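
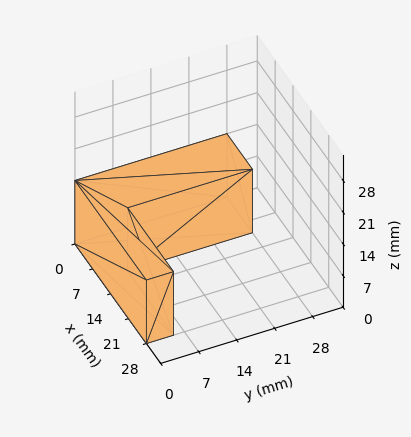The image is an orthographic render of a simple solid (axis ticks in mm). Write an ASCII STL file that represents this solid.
Reading the render: the shape is an L-shaped prism: outer 28 × 28 mm, arm thicknesses ≈ 5 mm (horizontal) and 10 mm (vertical), extruded 14 mm in z (dimensions read to the nearest mm from the axis ticks). For the STL, each face is triangulated and given an outward normal.

solid part
  facet normal 0.0000 0.0000 -1.0000
    outer loop
      vertex 28.000 5.000 0.000
      vertex 28.000 0.000 0.000
      vertex 0.000 0.000 0.000
    endloop
  endfacet
  facet normal 0.0000 0.0000 -1.0000
    outer loop
      vertex 10.000 5.000 0.000
      vertex 28.000 5.000 0.000
      vertex 0.000 0.000 0.000
    endloop
  endfacet
  facet normal 0.0000 0.0000 -1.0000
    outer loop
      vertex 10.000 28.000 0.000
      vertex 10.000 5.000 0.000
      vertex 0.000 0.000 0.000
    endloop
  endfacet
  facet normal 0.0000 0.0000 -1.0000
    outer loop
      vertex 0.000 28.000 0.000
      vertex 10.000 28.000 0.000
      vertex 0.000 0.000 0.000
    endloop
  endfacet
  facet normal 0.0000 0.0000 1.0000
    outer loop
      vertex 0.000 0.000 14.000
      vertex 28.000 0.000 14.000
      vertex 28.000 5.000 14.000
    endloop
  endfacet
  facet normal 0.0000 0.0000 1.0000
    outer loop
      vertex 0.000 0.000 14.000
      vertex 28.000 5.000 14.000
      vertex 10.000 5.000 14.000
    endloop
  endfacet
  facet normal 0.0000 0.0000 1.0000
    outer loop
      vertex 0.000 0.000 14.000
      vertex 10.000 5.000 14.000
      vertex 10.000 28.000 14.000
    endloop
  endfacet
  facet normal 0.0000 0.0000 1.0000
    outer loop
      vertex 0.000 0.000 14.000
      vertex 10.000 28.000 14.000
      vertex 0.000 28.000 14.000
    endloop
  endfacet
  facet normal 0.0000 -1.0000 0.0000
    outer loop
      vertex 0.000 0.000 0.000
      vertex 28.000 0.000 0.000
      vertex 28.000 0.000 14.000
    endloop
  endfacet
  facet normal 0.0000 -1.0000 0.0000
    outer loop
      vertex 0.000 0.000 0.000
      vertex 28.000 0.000 14.000
      vertex 0.000 0.000 14.000
    endloop
  endfacet
  facet normal 1.0000 0.0000 0.0000
    outer loop
      vertex 28.000 0.000 0.000
      vertex 28.000 5.000 0.000
      vertex 28.000 5.000 14.000
    endloop
  endfacet
  facet normal 1.0000 0.0000 0.0000
    outer loop
      vertex 28.000 0.000 0.000
      vertex 28.000 5.000 14.000
      vertex 28.000 0.000 14.000
    endloop
  endfacet
  facet normal 0.0000 1.0000 0.0000
    outer loop
      vertex 28.000 5.000 0.000
      vertex 10.000 5.000 0.000
      vertex 10.000 5.000 14.000
    endloop
  endfacet
  facet normal 0.0000 1.0000 0.0000
    outer loop
      vertex 28.000 5.000 0.000
      vertex 10.000 5.000 14.000
      vertex 28.000 5.000 14.000
    endloop
  endfacet
  facet normal 1.0000 0.0000 0.0000
    outer loop
      vertex 10.000 5.000 0.000
      vertex 10.000 28.000 0.000
      vertex 10.000 28.000 14.000
    endloop
  endfacet
  facet normal 1.0000 0.0000 0.0000
    outer loop
      vertex 10.000 5.000 0.000
      vertex 10.000 28.000 14.000
      vertex 10.000 5.000 14.000
    endloop
  endfacet
  facet normal 0.0000 1.0000 0.0000
    outer loop
      vertex 10.000 28.000 0.000
      vertex 0.000 28.000 0.000
      vertex 0.000 28.000 14.000
    endloop
  endfacet
  facet normal 0.0000 1.0000 0.0000
    outer loop
      vertex 10.000 28.000 0.000
      vertex 0.000 28.000 14.000
      vertex 10.000 28.000 14.000
    endloop
  endfacet
  facet normal -1.0000 0.0000 0.0000
    outer loop
      vertex 0.000 28.000 0.000
      vertex 0.000 0.000 0.000
      vertex 0.000 0.000 14.000
    endloop
  endfacet
  facet normal -1.0000 0.0000 0.0000
    outer loop
      vertex 0.000 28.000 0.000
      vertex 0.000 0.000 14.000
      vertex 0.000 28.000 14.000
    endloop
  endfacet
endsolid part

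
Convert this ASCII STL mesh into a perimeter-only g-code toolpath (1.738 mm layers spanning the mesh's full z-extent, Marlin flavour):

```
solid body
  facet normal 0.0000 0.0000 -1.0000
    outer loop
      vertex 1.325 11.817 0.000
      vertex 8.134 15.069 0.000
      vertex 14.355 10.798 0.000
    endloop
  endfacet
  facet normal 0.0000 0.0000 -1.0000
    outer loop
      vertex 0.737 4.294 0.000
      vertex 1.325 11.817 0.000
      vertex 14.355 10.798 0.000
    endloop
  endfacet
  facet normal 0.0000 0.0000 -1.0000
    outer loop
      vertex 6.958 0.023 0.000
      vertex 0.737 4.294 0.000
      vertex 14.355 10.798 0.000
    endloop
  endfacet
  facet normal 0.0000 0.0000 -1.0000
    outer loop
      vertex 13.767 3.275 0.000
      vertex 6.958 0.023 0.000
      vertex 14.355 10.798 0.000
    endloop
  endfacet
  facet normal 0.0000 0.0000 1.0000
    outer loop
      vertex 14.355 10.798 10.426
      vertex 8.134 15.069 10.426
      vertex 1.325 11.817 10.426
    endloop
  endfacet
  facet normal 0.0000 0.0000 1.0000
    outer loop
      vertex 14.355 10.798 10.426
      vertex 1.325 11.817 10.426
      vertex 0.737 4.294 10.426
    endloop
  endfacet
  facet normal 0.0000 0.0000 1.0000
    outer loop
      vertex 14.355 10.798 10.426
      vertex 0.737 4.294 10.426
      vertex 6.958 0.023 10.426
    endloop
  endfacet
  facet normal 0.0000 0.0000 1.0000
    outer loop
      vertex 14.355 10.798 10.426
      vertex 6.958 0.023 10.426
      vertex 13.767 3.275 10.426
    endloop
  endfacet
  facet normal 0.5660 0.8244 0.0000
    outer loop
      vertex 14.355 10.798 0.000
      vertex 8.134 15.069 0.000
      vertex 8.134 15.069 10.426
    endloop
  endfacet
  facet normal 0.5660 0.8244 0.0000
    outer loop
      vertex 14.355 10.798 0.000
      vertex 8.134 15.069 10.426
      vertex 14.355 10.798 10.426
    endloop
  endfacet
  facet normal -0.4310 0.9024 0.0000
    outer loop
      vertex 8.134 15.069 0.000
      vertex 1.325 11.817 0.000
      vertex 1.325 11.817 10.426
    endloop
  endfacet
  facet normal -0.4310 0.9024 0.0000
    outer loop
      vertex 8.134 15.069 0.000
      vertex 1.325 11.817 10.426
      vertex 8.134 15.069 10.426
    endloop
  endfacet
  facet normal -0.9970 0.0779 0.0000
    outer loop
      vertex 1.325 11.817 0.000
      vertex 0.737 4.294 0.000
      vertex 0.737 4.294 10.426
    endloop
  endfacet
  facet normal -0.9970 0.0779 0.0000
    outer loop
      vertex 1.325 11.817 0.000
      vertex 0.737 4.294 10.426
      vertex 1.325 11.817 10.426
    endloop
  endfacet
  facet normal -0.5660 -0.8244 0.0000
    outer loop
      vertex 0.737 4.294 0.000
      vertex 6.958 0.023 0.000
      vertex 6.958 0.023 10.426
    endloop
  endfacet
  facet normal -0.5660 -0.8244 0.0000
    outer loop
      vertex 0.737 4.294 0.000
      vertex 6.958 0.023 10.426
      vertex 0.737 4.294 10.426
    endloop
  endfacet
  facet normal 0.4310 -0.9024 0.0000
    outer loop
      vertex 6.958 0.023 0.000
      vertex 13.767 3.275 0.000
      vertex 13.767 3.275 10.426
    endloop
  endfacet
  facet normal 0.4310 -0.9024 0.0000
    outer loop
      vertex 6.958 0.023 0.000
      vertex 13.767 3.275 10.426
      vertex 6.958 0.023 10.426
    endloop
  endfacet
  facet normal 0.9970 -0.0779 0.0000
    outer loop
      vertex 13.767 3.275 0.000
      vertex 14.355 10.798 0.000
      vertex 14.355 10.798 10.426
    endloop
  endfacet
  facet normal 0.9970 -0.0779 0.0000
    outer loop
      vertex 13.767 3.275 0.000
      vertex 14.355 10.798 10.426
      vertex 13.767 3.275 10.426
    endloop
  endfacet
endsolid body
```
; perimeter-only toolpath
G21 ; units = mm
G90 ; absolute positioning
G28 ; home
; layer 1
G0 Z1.738
G0 X14.355 Y10.798
G1 X8.134 Y15.069
G1 X1.325 Y11.817
G1 X0.737 Y4.294
G1 X6.958 Y0.023
G1 X13.767 Y3.275
G1 X14.355 Y10.798
; layer 2
G0 Z3.475
G0 X14.355 Y10.798
G1 X8.134 Y15.069
G1 X1.325 Y11.817
G1 X0.737 Y4.294
G1 X6.958 Y0.023
G1 X13.767 Y3.275
G1 X14.355 Y10.798
; layer 3
G0 Z5.213
G0 X14.355 Y10.798
G1 X8.134 Y15.069
G1 X1.325 Y11.817
G1 X0.737 Y4.294
G1 X6.958 Y0.023
G1 X13.767 Y3.275
G1 X14.355 Y10.798
; layer 4
G0 Z6.951
G0 X14.355 Y10.798
G1 X8.134 Y15.069
G1 X1.325 Y11.817
G1 X0.737 Y4.294
G1 X6.958 Y0.023
G1 X13.767 Y3.275
G1 X14.355 Y10.798
; layer 5
G0 Z8.688
G0 X14.355 Y10.798
G1 X8.134 Y15.069
G1 X1.325 Y11.817
G1 X0.737 Y4.294
G1 X6.958 Y0.023
G1 X13.767 Y3.275
G1 X14.355 Y10.798
; layer 6
G0 Z10.426
G0 X14.355 Y10.798
G1 X8.134 Y15.069
G1 X1.325 Y11.817
G1 X0.737 Y4.294
G1 X6.958 Y0.023
G1 X13.767 Y3.275
G1 X14.355 Y10.798
M2 ; end

The solid is a regular 6-sided prism (a cylinder approximated with 6 flat sides), circumscribed radius ≈ 7.55 mm, height ≈ 10.4 mm. Slicing at Δz = 1.738 mm — 6 equal slices spanning the solid's height, so layer i sits at z = i·h/6 — gives 6 non-empty perimeters. Each is a 6-segment closed polygon; G0 lifts to the layer z and rapids to the start vertex, then G1 traces the edges.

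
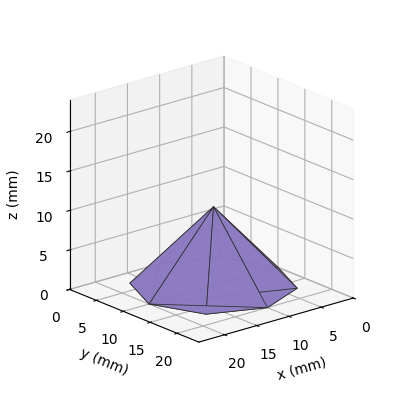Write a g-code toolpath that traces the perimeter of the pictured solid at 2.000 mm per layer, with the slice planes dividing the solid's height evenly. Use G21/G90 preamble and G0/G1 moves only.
Reading the render: the shape is a regular 8-sided pyramid, base circumscribed radius ≈ 10 mm, apex at z ≈ 10 mm (dimensions read to the nearest mm from the axis ticks). For the g-code, the solid's height is divided into equal slices at the stated Δz and each level perimeter traced with G1 moves after a G0 lift.

; perimeter-only toolpath
G21 ; units = mm
G90 ; absolute positioning
G28 ; home
; layer 1
G0 Z2.000
G0 X18.000 Y10.000
G1 X15.657 Y15.657
G1 X10.000 Y18.000
G1 X4.343 Y15.657
G1 X2.000 Y10.000
G1 X4.343 Y4.343
G1 X10.000 Y2.000
G1 X15.657 Y4.343
G1 X18.000 Y10.000
; layer 2
G0 Z4.000
G0 X16.000 Y10.000
G1 X14.243 Y14.243
G1 X10.000 Y16.000
G1 X5.757 Y14.243
G1 X4.000 Y10.000
G1 X5.757 Y5.757
G1 X10.000 Y4.000
G1 X14.243 Y5.757
G1 X16.000 Y10.000
; layer 3
G0 Z6.000
G0 X14.000 Y10.000
G1 X12.828 Y12.828
G1 X10.000 Y14.000
G1 X7.172 Y12.828
G1 X6.000 Y10.000
G1 X7.172 Y7.172
G1 X10.000 Y6.000
G1 X12.828 Y7.172
G1 X14.000 Y10.000
; layer 4
G0 Z8.000
G0 X12.000 Y10.000
G1 X11.414 Y11.414
G1 X10.000 Y12.000
G1 X8.586 Y11.414
G1 X8.000 Y10.000
G1 X8.586 Y8.586
G1 X10.000 Y8.000
G1 X11.414 Y8.586
G1 X12.000 Y10.000
M2 ; end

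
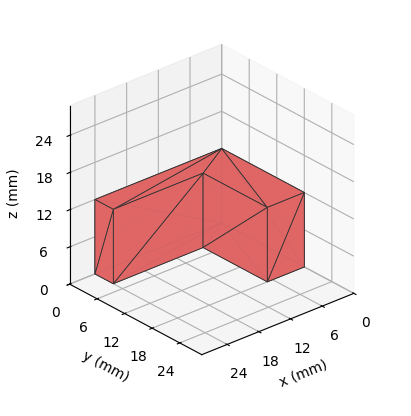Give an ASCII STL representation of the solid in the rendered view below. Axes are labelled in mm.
Reading the render: the shape is an L-shaped prism: outer 24 × 18 mm, arm thicknesses ≈ 4 mm (horizontal) and 7 mm (vertical), extruded 12 mm in z (dimensions read to the nearest mm from the axis ticks). For the STL, each face is triangulated and given an outward normal.

solid part
  facet normal 0.0000 0.0000 -1.0000
    outer loop
      vertex 24.00 4.00 0.00
      vertex 24.00 0.00 0.00
      vertex 0.00 0.00 0.00
    endloop
  endfacet
  facet normal 0.0000 0.0000 -1.0000
    outer loop
      vertex 7.00 4.00 0.00
      vertex 24.00 4.00 0.00
      vertex 0.00 0.00 0.00
    endloop
  endfacet
  facet normal 0.0000 0.0000 -1.0000
    outer loop
      vertex 7.00 18.00 0.00
      vertex 7.00 4.00 0.00
      vertex 0.00 0.00 0.00
    endloop
  endfacet
  facet normal 0.0000 0.0000 -1.0000
    outer loop
      vertex 0.00 18.00 0.00
      vertex 7.00 18.00 0.00
      vertex 0.00 0.00 0.00
    endloop
  endfacet
  facet normal 0.0000 0.0000 1.0000
    outer loop
      vertex 0.00 0.00 12.00
      vertex 24.00 0.00 12.00
      vertex 24.00 4.00 12.00
    endloop
  endfacet
  facet normal 0.0000 0.0000 1.0000
    outer loop
      vertex 0.00 0.00 12.00
      vertex 24.00 4.00 12.00
      vertex 7.00 4.00 12.00
    endloop
  endfacet
  facet normal 0.0000 0.0000 1.0000
    outer loop
      vertex 0.00 0.00 12.00
      vertex 7.00 4.00 12.00
      vertex 7.00 18.00 12.00
    endloop
  endfacet
  facet normal 0.0000 0.0000 1.0000
    outer loop
      vertex 0.00 0.00 12.00
      vertex 7.00 18.00 12.00
      vertex 0.00 18.00 12.00
    endloop
  endfacet
  facet normal 0.0000 -1.0000 0.0000
    outer loop
      vertex 0.00 0.00 0.00
      vertex 24.00 0.00 0.00
      vertex 24.00 0.00 12.00
    endloop
  endfacet
  facet normal 0.0000 -1.0000 0.0000
    outer loop
      vertex 0.00 0.00 0.00
      vertex 24.00 0.00 12.00
      vertex 0.00 0.00 12.00
    endloop
  endfacet
  facet normal 1.0000 0.0000 0.0000
    outer loop
      vertex 24.00 0.00 0.00
      vertex 24.00 4.00 0.00
      vertex 24.00 4.00 12.00
    endloop
  endfacet
  facet normal 1.0000 0.0000 0.0000
    outer loop
      vertex 24.00 0.00 0.00
      vertex 24.00 4.00 12.00
      vertex 24.00 0.00 12.00
    endloop
  endfacet
  facet normal 0.0000 1.0000 0.0000
    outer loop
      vertex 24.00 4.00 0.00
      vertex 7.00 4.00 0.00
      vertex 7.00 4.00 12.00
    endloop
  endfacet
  facet normal 0.0000 1.0000 0.0000
    outer loop
      vertex 24.00 4.00 0.00
      vertex 7.00 4.00 12.00
      vertex 24.00 4.00 12.00
    endloop
  endfacet
  facet normal 1.0000 0.0000 0.0000
    outer loop
      vertex 7.00 4.00 0.00
      vertex 7.00 18.00 0.00
      vertex 7.00 18.00 12.00
    endloop
  endfacet
  facet normal 1.0000 0.0000 0.0000
    outer loop
      vertex 7.00 4.00 0.00
      vertex 7.00 18.00 12.00
      vertex 7.00 4.00 12.00
    endloop
  endfacet
  facet normal 0.0000 1.0000 0.0000
    outer loop
      vertex 7.00 18.00 0.00
      vertex 0.00 18.00 0.00
      vertex 0.00 18.00 12.00
    endloop
  endfacet
  facet normal 0.0000 1.0000 0.0000
    outer loop
      vertex 7.00 18.00 0.00
      vertex 0.00 18.00 12.00
      vertex 7.00 18.00 12.00
    endloop
  endfacet
  facet normal -1.0000 0.0000 0.0000
    outer loop
      vertex 0.00 18.00 0.00
      vertex 0.00 0.00 0.00
      vertex 0.00 0.00 12.00
    endloop
  endfacet
  facet normal -1.0000 0.0000 0.0000
    outer loop
      vertex 0.00 18.00 0.00
      vertex 0.00 0.00 12.00
      vertex 0.00 18.00 12.00
    endloop
  endfacet
endsolid part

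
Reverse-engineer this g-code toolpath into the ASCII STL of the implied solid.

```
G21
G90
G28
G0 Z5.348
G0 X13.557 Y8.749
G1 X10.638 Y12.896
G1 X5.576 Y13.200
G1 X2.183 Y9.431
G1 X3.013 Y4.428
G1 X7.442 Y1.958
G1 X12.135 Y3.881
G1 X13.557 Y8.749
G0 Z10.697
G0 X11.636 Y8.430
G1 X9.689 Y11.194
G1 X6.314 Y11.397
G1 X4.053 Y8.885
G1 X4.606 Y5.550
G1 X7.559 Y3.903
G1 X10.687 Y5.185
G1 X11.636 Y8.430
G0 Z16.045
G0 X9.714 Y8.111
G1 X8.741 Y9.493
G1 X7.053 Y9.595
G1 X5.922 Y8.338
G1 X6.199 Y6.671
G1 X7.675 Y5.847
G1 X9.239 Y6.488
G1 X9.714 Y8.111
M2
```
solid part
  facet normal 0.0000 0.0000 -1.0000
    outer loop
      vertex 4.837 15.002 0.000
      vertex 11.587 14.597 0.000
      vertex 15.479 9.068 0.000
    endloop
  endfacet
  facet normal 0.0000 0.0000 -1.0000
    outer loop
      vertex 0.313 9.978 0.000
      vertex 4.837 15.002 0.000
      vertex 15.479 9.068 0.000
    endloop
  endfacet
  facet normal 0.0000 0.0000 -1.0000
    outer loop
      vertex 1.420 3.307 0.000
      vertex 0.313 9.978 0.000
      vertex 15.479 9.068 0.000
    endloop
  endfacet
  facet normal 0.0000 0.0000 -1.0000
    outer loop
      vertex 7.326 0.014 0.000
      vertex 1.420 3.307 0.000
      vertex 15.479 9.068 0.000
    endloop
  endfacet
  facet normal 0.0000 0.0000 -1.0000
    outer loop
      vertex 13.582 2.578 0.000
      vertex 7.326 0.014 0.000
      vertex 15.479 9.068 0.000
    endloop
  endfacet
  facet normal 0.7770 0.5469 0.3118
    outer loop
      vertex 15.479 9.068 0.000
      vertex 11.587 14.597 0.000
      vertex 7.792 7.792 21.393
    endloop
  endfacet
  facet normal 0.0569 0.9484 0.3118
    outer loop
      vertex 11.587 14.597 0.000
      vertex 4.837 15.002 0.000
      vertex 7.792 7.792 21.393
    endloop
  endfacet
  facet normal -0.7061 0.6358 0.3118
    outer loop
      vertex 4.837 15.002 0.000
      vertex 0.313 9.978 0.000
      vertex 7.792 7.792 21.393
    endloop
  endfacet
  facet normal -0.9373 -0.1555 0.3118
    outer loop
      vertex 0.313 9.978 0.000
      vertex 1.420 3.307 0.000
      vertex 7.792 7.792 21.393
    endloop
  endfacet
  facet normal -0.4627 -0.8299 0.3118
    outer loop
      vertex 1.420 3.307 0.000
      vertex 7.326 0.014 0.000
      vertex 7.792 7.792 21.393
    endloop
  endfacet
  facet normal 0.3603 -0.8792 0.3118
    outer loop
      vertex 7.326 0.014 0.000
      vertex 13.582 2.578 0.000
      vertex 7.792 7.792 21.393
    endloop
  endfacet
  facet normal 0.9120 -0.2666 0.3118
    outer loop
      vertex 13.582 2.578 0.000
      vertex 15.479 9.068 0.000
      vertex 7.792 7.792 21.393
    endloop
  endfacet
endsolid part

The G0 Z moves step by Δz≈5.348 mm. The G1 loops shrink linearly with z, so the solid tapers from its base footprint up to z≈21.4. Closing with a flat bottom cap and the tapered top and triangulating gives 12 facets — a regular 7-sided pyramid, base circumscribed radius ≈ 7.79 mm, apex at z ≈ 21.4 mm.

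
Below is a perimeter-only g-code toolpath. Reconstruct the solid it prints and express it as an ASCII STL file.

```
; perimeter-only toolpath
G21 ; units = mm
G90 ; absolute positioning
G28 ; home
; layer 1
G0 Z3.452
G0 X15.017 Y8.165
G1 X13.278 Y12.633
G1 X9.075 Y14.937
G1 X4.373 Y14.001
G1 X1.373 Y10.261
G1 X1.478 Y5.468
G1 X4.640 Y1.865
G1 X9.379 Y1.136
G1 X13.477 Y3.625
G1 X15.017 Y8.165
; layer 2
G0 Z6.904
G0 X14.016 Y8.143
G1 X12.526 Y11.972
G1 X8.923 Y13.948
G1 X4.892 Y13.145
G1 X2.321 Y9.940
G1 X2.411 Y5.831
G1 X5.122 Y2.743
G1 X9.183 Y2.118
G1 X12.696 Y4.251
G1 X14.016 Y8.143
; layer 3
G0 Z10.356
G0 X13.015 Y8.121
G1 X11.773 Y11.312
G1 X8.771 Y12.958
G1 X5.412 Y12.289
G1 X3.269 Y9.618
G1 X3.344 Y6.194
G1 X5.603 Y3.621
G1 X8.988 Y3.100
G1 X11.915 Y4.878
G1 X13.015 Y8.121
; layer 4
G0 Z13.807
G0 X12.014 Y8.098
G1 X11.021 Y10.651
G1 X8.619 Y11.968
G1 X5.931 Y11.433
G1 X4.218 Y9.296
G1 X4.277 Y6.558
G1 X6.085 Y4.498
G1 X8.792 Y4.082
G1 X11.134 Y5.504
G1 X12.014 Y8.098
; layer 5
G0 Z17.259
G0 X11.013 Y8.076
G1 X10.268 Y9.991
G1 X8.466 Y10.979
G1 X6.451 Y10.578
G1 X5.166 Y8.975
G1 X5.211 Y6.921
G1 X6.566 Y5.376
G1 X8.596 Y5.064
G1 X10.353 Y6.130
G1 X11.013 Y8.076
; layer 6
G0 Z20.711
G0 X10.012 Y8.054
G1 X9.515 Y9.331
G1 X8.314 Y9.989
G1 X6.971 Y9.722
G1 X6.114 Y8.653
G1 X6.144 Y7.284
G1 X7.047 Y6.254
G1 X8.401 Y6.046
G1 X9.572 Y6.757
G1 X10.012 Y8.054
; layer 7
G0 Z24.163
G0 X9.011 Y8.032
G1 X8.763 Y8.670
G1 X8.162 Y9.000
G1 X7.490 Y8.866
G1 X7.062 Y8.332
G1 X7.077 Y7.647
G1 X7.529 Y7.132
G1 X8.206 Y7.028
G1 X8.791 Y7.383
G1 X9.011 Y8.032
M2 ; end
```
solid part
  facet normal 0.0000 0.0000 -1.0000
    outer loop
      vertex 9.227 15.927 0.000
      vertex 14.031 13.293 0.000
      vertex 16.018 8.187 0.000
    endloop
  endfacet
  facet normal 0.0000 0.0000 -1.0000
    outer loop
      vertex 3.853 14.857 0.000
      vertex 9.227 15.927 0.000
      vertex 16.018 8.187 0.000
    endloop
  endfacet
  facet normal 0.0000 0.0000 -1.0000
    outer loop
      vertex 0.425 10.583 0.000
      vertex 3.853 14.857 0.000
      vertex 16.018 8.187 0.000
    endloop
  endfacet
  facet normal 0.0000 0.0000 -1.0000
    outer loop
      vertex 0.545 5.105 0.000
      vertex 0.425 10.583 0.000
      vertex 16.018 8.187 0.000
    endloop
  endfacet
  facet normal 0.0000 0.0000 -1.0000
    outer loop
      vertex 4.159 0.987 0.000
      vertex 0.545 5.105 0.000
      vertex 16.018 8.187 0.000
    endloop
  endfacet
  facet normal 0.0000 0.0000 -1.0000
    outer loop
      vertex 9.574 0.154 0.000
      vertex 4.159 0.987 0.000
      vertex 16.018 8.187 0.000
    endloop
  endfacet
  facet normal 0.0000 0.0000 -1.0000
    outer loop
      vertex 14.258 2.998 0.000
      vertex 9.574 0.154 0.000
      vertex 16.018 8.187 0.000
    endloop
  endfacet
  facet normal 0.8991 0.3499 0.2630
    outer loop
      vertex 16.018 8.187 0.000
      vertex 14.031 13.293 0.000
      vertex 8.010 8.010 27.615
    endloop
  endfacet
  facet normal 0.4638 0.8460 0.2630
    outer loop
      vertex 14.031 13.293 0.000
      vertex 9.227 15.927 0.000
      vertex 8.010 8.010 27.615
    endloop
  endfacet
  facet normal -0.1884 0.9462 0.2630
    outer loop
      vertex 9.227 15.927 0.000
      vertex 3.853 14.857 0.000
      vertex 8.010 8.010 27.615
    endloop
  endfacet
  facet normal -0.7526 0.6037 0.2630
    outer loop
      vertex 3.853 14.857 0.000
      vertex 0.425 10.583 0.000
      vertex 8.010 8.010 27.615
    endloop
  endfacet
  facet normal -0.9646 -0.0211 0.2630
    outer loop
      vertex 0.425 10.583 0.000
      vertex 0.545 5.105 0.000
      vertex 8.010 8.010 27.615
    endloop
  endfacet
  facet normal -0.7251 -0.6364 0.2630
    outer loop
      vertex 0.545 5.105 0.000
      vertex 4.159 0.987 0.000
      vertex 8.010 8.010 27.615
    endloop
  endfacet
  facet normal -0.1467 -0.9536 0.2630
    outer loop
      vertex 4.159 0.987 0.000
      vertex 9.574 0.154 0.000
      vertex 8.010 8.010 27.615
    endloop
  endfacet
  facet normal 0.5007 -0.8247 0.2630
    outer loop
      vertex 9.574 0.154 0.000
      vertex 14.258 2.998 0.000
      vertex 8.010 8.010 27.615
    endloop
  endfacet
  facet normal 0.9137 -0.3099 0.2630
    outer loop
      vertex 14.258 2.998 0.000
      vertex 16.018 8.187 0.000
      vertex 8.010 8.010 27.615
    endloop
  endfacet
endsolid part

The G0 Z moves step by Δz≈3.452 mm. The G1 loops shrink linearly with z, so the solid tapers from its base footprint up to z≈27.6. Closing with a flat bottom cap and the tapered top and triangulating gives 16 facets — a regular 9-sided pyramid, base circumscribed radius ≈ 8.01 mm, apex at z ≈ 27.6 mm.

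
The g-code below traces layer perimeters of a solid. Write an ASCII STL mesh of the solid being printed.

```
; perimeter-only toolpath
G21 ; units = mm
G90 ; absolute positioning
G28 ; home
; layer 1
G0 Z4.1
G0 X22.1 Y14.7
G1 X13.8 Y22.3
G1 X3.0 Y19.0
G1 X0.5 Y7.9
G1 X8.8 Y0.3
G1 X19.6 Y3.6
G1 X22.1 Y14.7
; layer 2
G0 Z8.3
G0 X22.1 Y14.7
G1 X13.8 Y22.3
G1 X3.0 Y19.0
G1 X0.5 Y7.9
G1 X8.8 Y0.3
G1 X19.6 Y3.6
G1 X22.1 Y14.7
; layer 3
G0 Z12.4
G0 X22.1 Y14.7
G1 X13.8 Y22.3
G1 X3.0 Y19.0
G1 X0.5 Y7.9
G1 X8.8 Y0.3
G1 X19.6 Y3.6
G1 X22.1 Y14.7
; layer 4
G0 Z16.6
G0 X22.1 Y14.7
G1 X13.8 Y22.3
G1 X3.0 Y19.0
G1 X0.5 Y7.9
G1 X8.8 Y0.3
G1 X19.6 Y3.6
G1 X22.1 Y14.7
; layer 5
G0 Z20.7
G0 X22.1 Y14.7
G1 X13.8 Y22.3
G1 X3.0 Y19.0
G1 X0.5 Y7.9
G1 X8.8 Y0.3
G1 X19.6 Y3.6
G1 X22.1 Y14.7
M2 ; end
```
solid part
  facet normal 0.0000 0.0000 -1.0000
    outer loop
      vertex 3.0 19.0 0.0
      vertex 13.8 22.3 0.0
      vertex 22.1 14.7 0.0
    endloop
  endfacet
  facet normal 0.0000 0.0000 -1.0000
    outer loop
      vertex 0.5 7.9 0.0
      vertex 3.0 19.0 0.0
      vertex 22.1 14.7 0.0
    endloop
  endfacet
  facet normal 0.0000 0.0000 -1.0000
    outer loop
      vertex 8.8 0.3 0.0
      vertex 0.5 7.9 0.0
      vertex 22.1 14.7 0.0
    endloop
  endfacet
  facet normal 0.0000 0.0000 -1.0000
    outer loop
      vertex 19.6 3.6 0.0
      vertex 8.8 0.3 0.0
      vertex 22.1 14.7 0.0
    endloop
  endfacet
  facet normal 0.0000 0.0000 1.0000
    outer loop
      vertex 22.1 14.7 20.7
      vertex 13.8 22.3 20.7
      vertex 3.0 19.0 20.7
    endloop
  endfacet
  facet normal 0.0000 0.0000 1.0000
    outer loop
      vertex 22.1 14.7 20.7
      vertex 3.0 19.0 20.7
      vertex 0.5 7.9 20.7
    endloop
  endfacet
  facet normal 0.0000 0.0000 1.0000
    outer loop
      vertex 22.1 14.7 20.7
      vertex 0.5 7.9 20.7
      vertex 8.8 0.3 20.7
    endloop
  endfacet
  facet normal 0.0000 0.0000 1.0000
    outer loop
      vertex 22.1 14.7 20.7
      vertex 8.8 0.3 20.7
      vertex 19.6 3.6 20.7
    endloop
  endfacet
  facet normal 0.6753 0.7375 0.0000
    outer loop
      vertex 22.1 14.7 0.0
      vertex 13.8 22.3 0.0
      vertex 13.8 22.3 20.7
    endloop
  endfacet
  facet normal 0.6753 0.7375 0.0000
    outer loop
      vertex 22.1 14.7 0.0
      vertex 13.8 22.3 20.7
      vertex 22.1 14.7 20.7
    endloop
  endfacet
  facet normal -0.2922 0.9564 0.0000
    outer loop
      vertex 13.8 22.3 0.0
      vertex 3.0 19.0 0.0
      vertex 3.0 19.0 20.7
    endloop
  endfacet
  facet normal -0.2922 0.9564 0.0000
    outer loop
      vertex 13.8 22.3 0.0
      vertex 3.0 19.0 20.7
      vertex 13.8 22.3 20.7
    endloop
  endfacet
  facet normal -0.9756 0.2197 0.0000
    outer loop
      vertex 3.0 19.0 0.0
      vertex 0.5 7.9 0.0
      vertex 0.5 7.9 20.7
    endloop
  endfacet
  facet normal -0.9756 0.2197 0.0000
    outer loop
      vertex 3.0 19.0 0.0
      vertex 0.5 7.9 20.7
      vertex 3.0 19.0 20.7
    endloop
  endfacet
  facet normal -0.6753 -0.7375 0.0000
    outer loop
      vertex 0.5 7.9 0.0
      vertex 8.8 0.3 0.0
      vertex 8.8 0.3 20.7
    endloop
  endfacet
  facet normal -0.6753 -0.7375 0.0000
    outer loop
      vertex 0.5 7.9 0.0
      vertex 8.8 0.3 20.7
      vertex 0.5 7.9 20.7
    endloop
  endfacet
  facet normal 0.2922 -0.9564 0.0000
    outer loop
      vertex 8.8 0.3 0.0
      vertex 19.6 3.6 0.0
      vertex 19.6 3.6 20.7
    endloop
  endfacet
  facet normal 0.2922 -0.9564 0.0000
    outer loop
      vertex 8.8 0.3 0.0
      vertex 19.6 3.6 20.7
      vertex 8.8 0.3 20.7
    endloop
  endfacet
  facet normal 0.9756 -0.2197 0.0000
    outer loop
      vertex 19.6 3.6 0.0
      vertex 22.1 14.7 0.0
      vertex 22.1 14.7 20.7
    endloop
  endfacet
  facet normal 0.9756 -0.2197 0.0000
    outer loop
      vertex 19.6 3.6 0.0
      vertex 22.1 14.7 20.7
      vertex 19.6 3.6 20.7
    endloop
  endfacet
endsolid part

The G0 Z moves step by Δz≈4.1 mm. Every layer's G1 loop is the same polygon, so the solid is a straight extrusion of it from z=0 to z≈20.7. Closing with flat bottom and top caps and triangulating gives 20 facets — a regular 6-sided prism (a cylinder approximated with 6 flat sides), circumscribed radius ≈ 11.3 mm, height ≈ 20.7 mm.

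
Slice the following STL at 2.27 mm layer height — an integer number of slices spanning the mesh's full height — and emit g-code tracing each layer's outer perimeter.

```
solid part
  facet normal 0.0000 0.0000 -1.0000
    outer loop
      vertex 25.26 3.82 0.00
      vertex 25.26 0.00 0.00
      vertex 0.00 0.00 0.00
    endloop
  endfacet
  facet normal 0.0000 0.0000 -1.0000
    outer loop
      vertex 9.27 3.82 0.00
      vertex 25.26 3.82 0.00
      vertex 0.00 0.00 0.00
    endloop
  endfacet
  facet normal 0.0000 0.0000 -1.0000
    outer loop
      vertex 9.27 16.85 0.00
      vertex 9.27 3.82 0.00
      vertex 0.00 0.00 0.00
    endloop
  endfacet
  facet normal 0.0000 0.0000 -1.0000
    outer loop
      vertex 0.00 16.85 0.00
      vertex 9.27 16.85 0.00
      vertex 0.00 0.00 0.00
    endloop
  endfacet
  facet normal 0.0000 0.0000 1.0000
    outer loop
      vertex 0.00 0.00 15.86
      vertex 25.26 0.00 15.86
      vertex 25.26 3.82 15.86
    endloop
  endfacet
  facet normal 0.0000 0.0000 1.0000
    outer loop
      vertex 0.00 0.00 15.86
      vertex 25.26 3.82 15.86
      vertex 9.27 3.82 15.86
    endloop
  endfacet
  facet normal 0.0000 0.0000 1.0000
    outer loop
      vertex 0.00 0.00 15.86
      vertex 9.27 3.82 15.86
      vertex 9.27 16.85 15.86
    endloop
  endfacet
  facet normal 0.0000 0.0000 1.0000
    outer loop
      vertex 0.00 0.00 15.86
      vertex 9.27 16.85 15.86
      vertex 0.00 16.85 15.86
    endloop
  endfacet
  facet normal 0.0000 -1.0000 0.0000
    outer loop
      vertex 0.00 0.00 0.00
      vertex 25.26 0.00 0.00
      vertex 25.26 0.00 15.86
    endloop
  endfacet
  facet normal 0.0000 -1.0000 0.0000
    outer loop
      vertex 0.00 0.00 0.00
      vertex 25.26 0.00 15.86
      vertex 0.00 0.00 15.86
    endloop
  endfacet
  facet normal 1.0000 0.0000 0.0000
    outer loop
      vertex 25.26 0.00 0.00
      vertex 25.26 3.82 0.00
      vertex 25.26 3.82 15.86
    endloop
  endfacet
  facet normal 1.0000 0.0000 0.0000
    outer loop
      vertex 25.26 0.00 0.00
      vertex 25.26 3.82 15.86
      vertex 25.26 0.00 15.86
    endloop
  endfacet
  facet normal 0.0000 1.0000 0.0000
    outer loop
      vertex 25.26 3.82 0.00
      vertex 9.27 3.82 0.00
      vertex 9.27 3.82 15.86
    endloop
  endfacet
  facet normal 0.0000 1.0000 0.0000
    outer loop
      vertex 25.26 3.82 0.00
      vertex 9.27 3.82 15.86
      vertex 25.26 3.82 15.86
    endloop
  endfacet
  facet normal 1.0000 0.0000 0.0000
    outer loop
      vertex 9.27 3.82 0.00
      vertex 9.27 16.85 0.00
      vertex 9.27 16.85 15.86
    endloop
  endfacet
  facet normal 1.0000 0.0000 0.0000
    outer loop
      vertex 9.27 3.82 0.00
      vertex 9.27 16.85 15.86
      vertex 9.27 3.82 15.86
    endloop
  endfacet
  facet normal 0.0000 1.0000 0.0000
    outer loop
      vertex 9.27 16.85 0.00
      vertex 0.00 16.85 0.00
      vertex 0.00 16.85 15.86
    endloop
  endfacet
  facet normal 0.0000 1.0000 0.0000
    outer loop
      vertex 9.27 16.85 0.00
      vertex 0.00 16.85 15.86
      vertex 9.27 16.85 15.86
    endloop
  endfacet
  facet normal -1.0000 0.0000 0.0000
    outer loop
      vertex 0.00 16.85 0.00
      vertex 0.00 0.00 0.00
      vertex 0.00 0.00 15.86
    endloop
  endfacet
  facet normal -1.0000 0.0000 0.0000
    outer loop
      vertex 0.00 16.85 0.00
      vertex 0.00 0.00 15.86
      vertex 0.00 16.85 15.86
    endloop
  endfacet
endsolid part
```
; perimeter-only toolpath
G21 ; units = mm
G90 ; absolute positioning
G28 ; home
; layer 1
G0 Z2.27
G0 X0.00 Y0.00
G1 X25.26 Y0.00
G1 X25.26 Y3.82
G1 X9.27 Y3.82
G1 X9.27 Y16.85
G1 X0.00 Y16.85
G1 X0.00 Y0.00
; layer 2
G0 Z4.53
G0 X0.00 Y0.00
G1 X25.26 Y0.00
G1 X25.26 Y3.82
G1 X9.27 Y3.82
G1 X9.27 Y16.85
G1 X0.00 Y16.85
G1 X0.00 Y0.00
; layer 3
G0 Z6.80
G0 X0.00 Y0.00
G1 X25.26 Y0.00
G1 X25.26 Y3.82
G1 X9.27 Y3.82
G1 X9.27 Y16.85
G1 X0.00 Y16.85
G1 X0.00 Y0.00
; layer 4
G0 Z9.06
G0 X0.00 Y0.00
G1 X25.26 Y0.00
G1 X25.26 Y3.82
G1 X9.27 Y3.82
G1 X9.27 Y16.85
G1 X0.00 Y16.85
G1 X0.00 Y0.00
; layer 5
G0 Z11.33
G0 X0.00 Y0.00
G1 X25.26 Y0.00
G1 X25.26 Y3.82
G1 X9.27 Y3.82
G1 X9.27 Y16.85
G1 X0.00 Y16.85
G1 X0.00 Y0.00
; layer 6
G0 Z13.59
G0 X0.00 Y0.00
G1 X25.26 Y0.00
G1 X25.26 Y3.82
G1 X9.27 Y3.82
G1 X9.27 Y16.85
G1 X0.00 Y16.85
G1 X0.00 Y0.00
; layer 7
G0 Z15.86
G0 X0.00 Y0.00
G1 X25.26 Y0.00
G1 X25.26 Y3.82
G1 X9.27 Y3.82
G1 X9.27 Y16.85
G1 X0.00 Y16.85
G1 X0.00 Y0.00
M2 ; end

The solid is an L-shaped prism: outer 25.3 × 16.9 mm, arm thicknesses ≈ 3.82 mm (horizontal) and 9.27 mm (vertical), extruded 15.9 mm in z. Slicing at Δz = 2.27 mm — 7 equal slices spanning the solid's height, so layer i sits at z = i·h/7 — gives 7 non-empty perimeters. Each is a 6-segment closed polygon; G0 lifts to the layer z and rapids to the start vertex, then G1 traces the edges.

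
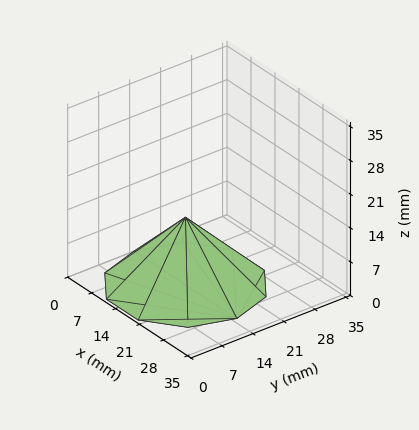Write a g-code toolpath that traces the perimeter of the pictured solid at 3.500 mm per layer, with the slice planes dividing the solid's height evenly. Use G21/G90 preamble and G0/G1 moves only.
Reading the render: the shape is a regular 10-sided pyramid, base circumscribed radius ≈ 15 mm, apex at z ≈ 14 mm (dimensions read to the nearest mm from the axis ticks). For the g-code, the solid's height is divided into equal slices at the stated Δz and each level perimeter traced with G1 moves after a G0 lift.

; perimeter-only toolpath
G21 ; units = mm
G90 ; absolute positioning
G28 ; home
; layer 1
G0 Z3.500
G0 X26.250 Y15.000
G1 X24.101 Y21.613
G1 X18.476 Y25.700
G1 X11.524 Y25.700
G1 X5.899 Y21.613
G1 X3.750 Y15.000
G1 X5.899 Y8.387
G1 X11.524 Y4.300
G1 X18.476 Y4.300
G1 X24.101 Y8.387
G1 X26.250 Y15.000
; layer 2
G0 Z7.000
G0 X22.500 Y15.000
G1 X21.068 Y19.409
G1 X17.318 Y22.133
G1 X12.683 Y22.133
G1 X8.933 Y19.409
G1 X7.500 Y15.000
G1 X8.933 Y10.591
G1 X12.683 Y7.867
G1 X17.318 Y7.867
G1 X21.068 Y10.591
G1 X22.500 Y15.000
; layer 3
G0 Z10.500
G0 X18.750 Y15.000
G1 X18.034 Y17.204
G1 X16.159 Y18.566
G1 X13.841 Y18.566
G1 X11.966 Y17.204
G1 X11.250 Y15.000
G1 X11.966 Y12.796
G1 X13.841 Y11.434
G1 X16.159 Y11.434
G1 X18.034 Y12.796
G1 X18.750 Y15.000
M2 ; end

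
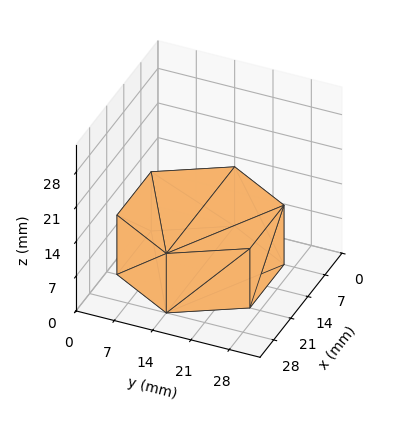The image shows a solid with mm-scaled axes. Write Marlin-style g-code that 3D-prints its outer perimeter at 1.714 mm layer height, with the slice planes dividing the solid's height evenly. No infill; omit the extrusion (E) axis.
Reading the render: the shape is a regular 6-sided prism (a cylinder approximated with 6 flat sides), circumscribed radius ≈ 14 mm, height ≈ 12 mm (dimensions read to the nearest mm from the axis ticks). For the g-code, the solid's height is divided into equal slices at the stated Δz and each level perimeter traced with G1 moves after a G0 lift.

; perimeter-only toolpath
G21 ; units = mm
G90 ; absolute positioning
G28 ; home
; layer 1
G0 Z1.714
G0 X28.000 Y14.000
G1 X21.000 Y26.124
G1 X7.000 Y26.124
G1 X0.000 Y14.000
G1 X7.000 Y1.876
G1 X21.000 Y1.876
G1 X28.000 Y14.000
; layer 2
G0 Z3.429
G0 X28.000 Y14.000
G1 X21.000 Y26.124
G1 X7.000 Y26.124
G1 X0.000 Y14.000
G1 X7.000 Y1.876
G1 X21.000 Y1.876
G1 X28.000 Y14.000
; layer 3
G0 Z5.143
G0 X28.000 Y14.000
G1 X21.000 Y26.124
G1 X7.000 Y26.124
G1 X0.000 Y14.000
G1 X7.000 Y1.876
G1 X21.000 Y1.876
G1 X28.000 Y14.000
; layer 4
G0 Z6.857
G0 X28.000 Y14.000
G1 X21.000 Y26.124
G1 X7.000 Y26.124
G1 X0.000 Y14.000
G1 X7.000 Y1.876
G1 X21.000 Y1.876
G1 X28.000 Y14.000
; layer 5
G0 Z8.571
G0 X28.000 Y14.000
G1 X21.000 Y26.124
G1 X7.000 Y26.124
G1 X0.000 Y14.000
G1 X7.000 Y1.876
G1 X21.000 Y1.876
G1 X28.000 Y14.000
; layer 6
G0 Z10.286
G0 X28.000 Y14.000
G1 X21.000 Y26.124
G1 X7.000 Y26.124
G1 X0.000 Y14.000
G1 X7.000 Y1.876
G1 X21.000 Y1.876
G1 X28.000 Y14.000
; layer 7
G0 Z12.000
G0 X28.000 Y14.000
G1 X21.000 Y26.124
G1 X7.000 Y26.124
G1 X0.000 Y14.000
G1 X7.000 Y1.876
G1 X21.000 Y1.876
G1 X28.000 Y14.000
M2 ; end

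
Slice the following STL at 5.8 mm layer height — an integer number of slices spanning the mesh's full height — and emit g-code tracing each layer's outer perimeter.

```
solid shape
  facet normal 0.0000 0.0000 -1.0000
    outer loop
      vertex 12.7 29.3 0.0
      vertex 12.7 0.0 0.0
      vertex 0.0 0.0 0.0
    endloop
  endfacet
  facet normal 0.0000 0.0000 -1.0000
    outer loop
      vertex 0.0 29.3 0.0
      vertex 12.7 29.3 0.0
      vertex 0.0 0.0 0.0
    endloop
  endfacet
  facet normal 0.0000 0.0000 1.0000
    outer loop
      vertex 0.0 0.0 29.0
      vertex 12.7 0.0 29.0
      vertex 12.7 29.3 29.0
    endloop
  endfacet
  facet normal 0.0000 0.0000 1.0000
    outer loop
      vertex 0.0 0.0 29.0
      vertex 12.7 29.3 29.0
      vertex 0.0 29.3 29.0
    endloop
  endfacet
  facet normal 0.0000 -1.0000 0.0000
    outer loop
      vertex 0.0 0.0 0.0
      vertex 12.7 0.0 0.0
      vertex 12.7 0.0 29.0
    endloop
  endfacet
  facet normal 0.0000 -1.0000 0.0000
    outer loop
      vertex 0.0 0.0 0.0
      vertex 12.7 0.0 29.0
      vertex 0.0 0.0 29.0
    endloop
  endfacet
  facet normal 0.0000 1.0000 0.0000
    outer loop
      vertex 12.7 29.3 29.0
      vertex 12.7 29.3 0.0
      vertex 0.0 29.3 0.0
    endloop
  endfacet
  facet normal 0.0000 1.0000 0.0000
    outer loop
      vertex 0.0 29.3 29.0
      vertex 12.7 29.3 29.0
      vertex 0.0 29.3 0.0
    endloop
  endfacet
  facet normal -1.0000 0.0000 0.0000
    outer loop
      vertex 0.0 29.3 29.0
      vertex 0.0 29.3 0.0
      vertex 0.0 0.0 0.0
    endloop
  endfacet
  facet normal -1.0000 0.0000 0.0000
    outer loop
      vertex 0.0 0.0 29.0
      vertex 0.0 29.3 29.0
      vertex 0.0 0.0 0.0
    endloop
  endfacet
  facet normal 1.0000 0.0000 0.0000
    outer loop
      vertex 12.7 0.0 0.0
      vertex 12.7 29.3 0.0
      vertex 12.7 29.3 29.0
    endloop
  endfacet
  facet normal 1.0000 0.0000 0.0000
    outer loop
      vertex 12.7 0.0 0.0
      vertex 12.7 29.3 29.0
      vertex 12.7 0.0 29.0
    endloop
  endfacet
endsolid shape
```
; perimeter-only toolpath
G21 ; units = mm
G90 ; absolute positioning
G28 ; home
; layer 1
G0 Z5.8
G0 X0.0 Y0.0
G1 X12.7 Y0.0
G1 X12.7 Y29.3
G1 X0.0 Y29.3
G1 X0.0 Y0.0
; layer 2
G0 Z11.6
G0 X0.0 Y0.0
G1 X12.7 Y0.0
G1 X12.7 Y29.3
G1 X0.0 Y29.3
G1 X0.0 Y0.0
; layer 3
G0 Z17.4
G0 X0.0 Y0.0
G1 X12.7 Y0.0
G1 X12.7 Y29.3
G1 X0.0 Y29.3
G1 X0.0 Y0.0
; layer 4
G0 Z23.2
G0 X0.0 Y0.0
G1 X12.7 Y0.0
G1 X12.7 Y29.3
G1 X0.0 Y29.3
G1 X0.0 Y0.0
; layer 5
G0 Z29.0
G0 X0.0 Y0.0
G1 X12.7 Y0.0
G1 X12.7 Y29.3
G1 X0.0 Y29.3
G1 X0.0 Y0.0
M2 ; end

The solid is a rectangular box, roughly 12.7 × 29.3 mm footprint and 29 mm tall. Slicing at Δz = 5.8 mm — 5 equal slices spanning the solid's height, so layer i sits at z = i·h/5 — gives 5 non-empty perimeters. Each is a 4-segment closed polygon; G0 lifts to the layer z and rapids to the start vertex, then G1 traces the edges.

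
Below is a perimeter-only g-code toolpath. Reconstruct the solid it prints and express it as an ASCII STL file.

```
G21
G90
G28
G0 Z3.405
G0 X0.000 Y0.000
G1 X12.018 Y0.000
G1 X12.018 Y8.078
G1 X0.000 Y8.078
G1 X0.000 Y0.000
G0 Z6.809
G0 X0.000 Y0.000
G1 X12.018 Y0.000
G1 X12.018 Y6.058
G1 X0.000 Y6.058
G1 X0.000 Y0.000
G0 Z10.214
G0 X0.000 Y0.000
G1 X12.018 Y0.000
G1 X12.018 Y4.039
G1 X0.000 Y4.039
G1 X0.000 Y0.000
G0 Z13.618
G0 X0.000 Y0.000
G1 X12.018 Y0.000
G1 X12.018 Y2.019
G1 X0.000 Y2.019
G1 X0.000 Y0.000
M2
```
solid part
  facet normal 0.0000 0.0000 -1.0000
    outer loop
      vertex 12.018 10.097 0.000
      vertex 12.018 0.000 0.000
      vertex 0.000 0.000 0.000
    endloop
  endfacet
  facet normal 0.0000 0.0000 -1.0000
    outer loop
      vertex 0.000 10.097 0.000
      vertex 12.018 10.097 0.000
      vertex 0.000 0.000 0.000
    endloop
  endfacet
  facet normal 0.0000 -1.0000 0.0000
    outer loop
      vertex 0.000 0.000 0.000
      vertex 12.018 0.000 0.000
      vertex 12.018 0.000 17.023
    endloop
  endfacet
  facet normal 0.0000 -1.0000 0.0000
    outer loop
      vertex 0.000 0.000 0.000
      vertex 12.018 0.000 17.023
      vertex 0.000 0.000 17.023
    endloop
  endfacet
  facet normal 0.0000 0.8601 0.5101
    outer loop
      vertex 0.000 0.000 17.023
      vertex 12.018 0.000 17.023
      vertex 12.018 10.097 0.000
    endloop
  endfacet
  facet normal 0.0000 0.8601 0.5101
    outer loop
      vertex 0.000 0.000 17.023
      vertex 12.018 10.097 0.000
      vertex 0.000 10.097 0.000
    endloop
  endfacet
  facet normal -1.0000 0.0000 0.0000
    outer loop
      vertex 0.000 0.000 17.023
      vertex 0.000 10.097 0.000
      vertex 0.000 0.000 0.000
    endloop
  endfacet
  facet normal 1.0000 0.0000 0.0000
    outer loop
      vertex 12.018 0.000 0.000
      vertex 12.018 10.097 0.000
      vertex 12.018 0.000 17.023
    endloop
  endfacet
endsolid part

The G0 Z moves step by Δz≈3.405 mm. The G1 loops shrink linearly with z, so the solid tapers from its base footprint up to z≈17. Closing with a flat bottom cap and the tapered top and triangulating gives 8 facets — a wedge (ramp): 12 × 10.1 mm base, rising to 17 mm along the y=0 edge and sloping linearly to z=0 at y=10.1.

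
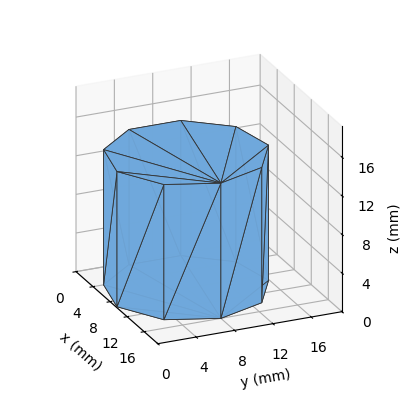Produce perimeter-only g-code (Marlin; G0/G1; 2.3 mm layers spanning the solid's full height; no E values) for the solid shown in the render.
Reading the render: the shape is a regular 9-sided prism (a cylinder approximated with 9 flat sides), circumscribed radius ≈ 8 mm, height ≈ 14 mm (dimensions read to the nearest mm from the axis ticks). For the g-code, the solid's height is divided into equal slices at the stated Δz and each level perimeter traced with G1 moves after a G0 lift.

; perimeter-only toolpath
G21 ; units = mm
G90 ; absolute positioning
G28 ; home
; layer 1
G0 Z2.3
G0 X16.0 Y8.0
G1 X14.1 Y13.1
G1 X9.4 Y15.9
G1 X4.0 Y14.9
G1 X0.5 Y10.7
G1 X0.5 Y5.3
G1 X4.0 Y1.1
G1 X9.4 Y0.1
G1 X14.1 Y2.9
G1 X16.0 Y8.0
; layer 2
G0 Z4.7
G0 X16.0 Y8.0
G1 X14.1 Y13.1
G1 X9.4 Y15.9
G1 X4.0 Y14.9
G1 X0.5 Y10.7
G1 X0.5 Y5.3
G1 X4.0 Y1.1
G1 X9.4 Y0.1
G1 X14.1 Y2.9
G1 X16.0 Y8.0
; layer 3
G0 Z7.0
G0 X16.0 Y8.0
G1 X14.1 Y13.1
G1 X9.4 Y15.9
G1 X4.0 Y14.9
G1 X0.5 Y10.7
G1 X0.5 Y5.3
G1 X4.0 Y1.1
G1 X9.4 Y0.1
G1 X14.1 Y2.9
G1 X16.0 Y8.0
; layer 4
G0 Z9.3
G0 X16.0 Y8.0
G1 X14.1 Y13.1
G1 X9.4 Y15.9
G1 X4.0 Y14.9
G1 X0.5 Y10.7
G1 X0.5 Y5.3
G1 X4.0 Y1.1
G1 X9.4 Y0.1
G1 X14.1 Y2.9
G1 X16.0 Y8.0
; layer 5
G0 Z11.7
G0 X16.0 Y8.0
G1 X14.1 Y13.1
G1 X9.4 Y15.9
G1 X4.0 Y14.9
G1 X0.5 Y10.7
G1 X0.5 Y5.3
G1 X4.0 Y1.1
G1 X9.4 Y0.1
G1 X14.1 Y2.9
G1 X16.0 Y8.0
; layer 6
G0 Z14.0
G0 X16.0 Y8.0
G1 X14.1 Y13.1
G1 X9.4 Y15.9
G1 X4.0 Y14.9
G1 X0.5 Y10.7
G1 X0.5 Y5.3
G1 X4.0 Y1.1
G1 X9.4 Y0.1
G1 X14.1 Y2.9
G1 X16.0 Y8.0
M2 ; end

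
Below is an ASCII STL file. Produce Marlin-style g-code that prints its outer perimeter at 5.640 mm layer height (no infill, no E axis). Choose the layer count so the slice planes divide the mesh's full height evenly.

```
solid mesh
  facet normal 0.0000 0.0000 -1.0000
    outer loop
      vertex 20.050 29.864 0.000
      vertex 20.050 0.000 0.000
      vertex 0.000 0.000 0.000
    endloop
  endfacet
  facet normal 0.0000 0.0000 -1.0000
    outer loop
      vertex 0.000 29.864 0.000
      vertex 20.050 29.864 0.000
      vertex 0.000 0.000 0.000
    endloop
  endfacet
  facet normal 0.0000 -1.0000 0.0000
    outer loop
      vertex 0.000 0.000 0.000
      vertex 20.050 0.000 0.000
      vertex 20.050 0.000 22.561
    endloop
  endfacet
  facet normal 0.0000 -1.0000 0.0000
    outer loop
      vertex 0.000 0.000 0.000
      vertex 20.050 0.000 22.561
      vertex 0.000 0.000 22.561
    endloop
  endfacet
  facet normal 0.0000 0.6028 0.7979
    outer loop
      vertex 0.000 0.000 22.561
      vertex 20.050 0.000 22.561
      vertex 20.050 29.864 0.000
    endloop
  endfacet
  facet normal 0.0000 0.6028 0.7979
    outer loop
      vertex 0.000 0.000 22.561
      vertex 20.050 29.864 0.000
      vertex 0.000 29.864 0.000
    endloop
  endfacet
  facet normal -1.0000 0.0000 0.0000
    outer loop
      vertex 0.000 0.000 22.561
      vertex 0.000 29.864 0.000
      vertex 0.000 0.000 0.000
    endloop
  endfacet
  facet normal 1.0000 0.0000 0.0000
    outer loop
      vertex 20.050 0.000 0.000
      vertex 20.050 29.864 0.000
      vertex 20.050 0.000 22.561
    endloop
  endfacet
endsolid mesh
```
; perimeter-only toolpath
G21 ; units = mm
G90 ; absolute positioning
G28 ; home
; layer 1
G0 Z5.640
G0 X0.000 Y0.000
G1 X20.050 Y0.000
G1 X20.050 Y22.398
G1 X0.000 Y22.398
G1 X0.000 Y0.000
; layer 2
G0 Z11.280
G0 X0.000 Y0.000
G1 X20.050 Y0.000
G1 X20.050 Y14.932
G1 X0.000 Y14.932
G1 X0.000 Y0.000
; layer 3
G0 Z16.921
G0 X0.000 Y0.000
G1 X20.050 Y0.000
G1 X20.050 Y7.466
G1 X0.000 Y7.466
G1 X0.000 Y0.000
M2 ; end

The solid is a wedge (ramp): 20.1 × 29.9 mm base, rising to 22.6 mm along the y=0 edge and sloping linearly to z=0 at y=29.9. Slicing at Δz = 5.640 mm — 4 equal slices spanning the solid's height, so layer i sits at z = i·h/4 — gives 3 non-empty perimeters. Each is a 4-segment closed polygon; G0 lifts to the layer z and rapids to the start vertex, then G1 traces the edges. The cross-section shrinks linearly with z (the slice at the apex is degenerate and omitted).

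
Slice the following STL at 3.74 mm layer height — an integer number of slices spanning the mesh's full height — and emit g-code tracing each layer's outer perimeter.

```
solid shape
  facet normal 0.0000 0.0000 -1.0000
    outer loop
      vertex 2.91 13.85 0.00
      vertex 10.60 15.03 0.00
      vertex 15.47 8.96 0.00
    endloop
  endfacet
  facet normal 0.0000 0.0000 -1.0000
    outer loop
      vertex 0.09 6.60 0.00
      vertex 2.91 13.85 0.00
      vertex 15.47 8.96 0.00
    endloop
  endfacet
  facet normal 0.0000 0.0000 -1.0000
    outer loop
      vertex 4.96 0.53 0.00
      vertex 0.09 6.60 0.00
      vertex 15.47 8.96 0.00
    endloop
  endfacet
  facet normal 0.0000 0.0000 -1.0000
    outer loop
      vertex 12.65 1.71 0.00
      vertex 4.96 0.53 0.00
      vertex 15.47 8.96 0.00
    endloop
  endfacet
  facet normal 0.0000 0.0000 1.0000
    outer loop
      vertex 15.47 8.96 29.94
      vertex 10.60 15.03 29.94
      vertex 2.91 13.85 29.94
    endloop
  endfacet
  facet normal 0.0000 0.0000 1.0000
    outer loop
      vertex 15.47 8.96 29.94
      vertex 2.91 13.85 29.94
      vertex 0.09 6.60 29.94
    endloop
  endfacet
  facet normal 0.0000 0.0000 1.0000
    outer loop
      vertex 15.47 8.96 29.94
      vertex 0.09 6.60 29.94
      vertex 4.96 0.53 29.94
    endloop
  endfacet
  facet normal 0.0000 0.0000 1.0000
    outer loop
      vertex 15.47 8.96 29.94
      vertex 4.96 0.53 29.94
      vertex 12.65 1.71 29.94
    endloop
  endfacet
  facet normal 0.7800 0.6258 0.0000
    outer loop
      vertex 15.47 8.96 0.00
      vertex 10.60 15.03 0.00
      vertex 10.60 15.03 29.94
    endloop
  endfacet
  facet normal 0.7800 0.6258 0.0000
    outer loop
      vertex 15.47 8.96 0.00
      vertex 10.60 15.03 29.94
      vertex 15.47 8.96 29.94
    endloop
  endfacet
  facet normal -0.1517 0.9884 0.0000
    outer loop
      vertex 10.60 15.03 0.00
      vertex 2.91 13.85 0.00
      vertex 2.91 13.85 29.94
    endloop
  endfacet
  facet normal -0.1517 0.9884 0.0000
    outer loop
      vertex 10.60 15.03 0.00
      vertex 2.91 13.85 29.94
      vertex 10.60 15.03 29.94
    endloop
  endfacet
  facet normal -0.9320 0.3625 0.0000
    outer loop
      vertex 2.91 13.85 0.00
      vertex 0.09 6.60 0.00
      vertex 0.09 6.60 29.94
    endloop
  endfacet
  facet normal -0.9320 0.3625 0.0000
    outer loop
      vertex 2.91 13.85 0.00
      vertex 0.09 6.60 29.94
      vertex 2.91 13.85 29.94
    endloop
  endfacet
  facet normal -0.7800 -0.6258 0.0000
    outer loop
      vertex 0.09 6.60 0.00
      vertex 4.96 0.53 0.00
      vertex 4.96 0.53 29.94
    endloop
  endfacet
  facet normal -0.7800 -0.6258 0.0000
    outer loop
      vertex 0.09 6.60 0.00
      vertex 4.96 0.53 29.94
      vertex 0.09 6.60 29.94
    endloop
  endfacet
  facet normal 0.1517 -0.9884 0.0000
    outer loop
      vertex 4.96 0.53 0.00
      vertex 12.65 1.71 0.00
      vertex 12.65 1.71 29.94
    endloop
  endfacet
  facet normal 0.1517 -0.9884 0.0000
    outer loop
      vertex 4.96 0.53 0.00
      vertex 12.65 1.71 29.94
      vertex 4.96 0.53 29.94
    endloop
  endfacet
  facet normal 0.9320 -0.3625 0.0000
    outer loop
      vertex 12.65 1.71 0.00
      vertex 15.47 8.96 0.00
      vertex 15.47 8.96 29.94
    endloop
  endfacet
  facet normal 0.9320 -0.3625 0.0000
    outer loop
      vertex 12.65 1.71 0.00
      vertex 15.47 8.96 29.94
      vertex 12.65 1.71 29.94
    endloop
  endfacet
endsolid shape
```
; perimeter-only toolpath
G21 ; units = mm
G90 ; absolute positioning
G28 ; home
; layer 1
G0 Z3.74
G0 X15.47 Y8.96
G1 X10.60 Y15.03
G1 X2.91 Y13.85
G1 X0.09 Y6.60
G1 X4.96 Y0.53
G1 X12.65 Y1.71
G1 X15.47 Y8.96
; layer 2
G0 Z7.49
G0 X15.47 Y8.96
G1 X10.60 Y15.03
G1 X2.91 Y13.85
G1 X0.09 Y6.60
G1 X4.96 Y0.53
G1 X12.65 Y1.71
G1 X15.47 Y8.96
; layer 3
G0 Z11.23
G0 X15.47 Y8.96
G1 X10.60 Y15.03
G1 X2.91 Y13.85
G1 X0.09 Y6.60
G1 X4.96 Y0.53
G1 X12.65 Y1.71
G1 X15.47 Y8.96
; layer 4
G0 Z14.97
G0 X15.47 Y8.96
G1 X10.60 Y15.03
G1 X2.91 Y13.85
G1 X0.09 Y6.60
G1 X4.96 Y0.53
G1 X12.65 Y1.71
G1 X15.47 Y8.96
; layer 5
G0 Z18.71
G0 X15.47 Y8.96
G1 X10.60 Y15.03
G1 X2.91 Y13.85
G1 X0.09 Y6.60
G1 X4.96 Y0.53
G1 X12.65 Y1.71
G1 X15.47 Y8.96
; layer 6
G0 Z22.46
G0 X15.47 Y8.96
G1 X10.60 Y15.03
G1 X2.91 Y13.85
G1 X0.09 Y6.60
G1 X4.96 Y0.53
G1 X12.65 Y1.71
G1 X15.47 Y8.96
; layer 7
G0 Z26.20
G0 X15.47 Y8.96
G1 X10.60 Y15.03
G1 X2.91 Y13.85
G1 X0.09 Y6.60
G1 X4.96 Y0.53
G1 X12.65 Y1.71
G1 X15.47 Y8.96
; layer 8
G0 Z29.94
G0 X15.47 Y8.96
G1 X10.60 Y15.03
G1 X2.91 Y13.85
G1 X0.09 Y6.60
G1 X4.96 Y0.53
G1 X12.65 Y1.71
G1 X15.47 Y8.96
M2 ; end

The solid is a regular 6-sided prism (a cylinder approximated with 6 flat sides), circumscribed radius ≈ 7.78 mm, height ≈ 29.9 mm. Slicing at Δz = 3.74 mm — 8 equal slices spanning the solid's height, so layer i sits at z = i·h/8 — gives 8 non-empty perimeters. Each is a 6-segment closed polygon; G0 lifts to the layer z and rapids to the start vertex, then G1 traces the edges.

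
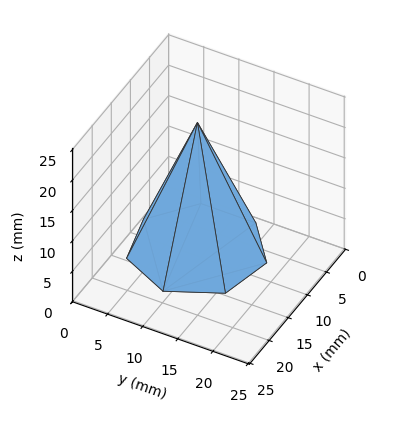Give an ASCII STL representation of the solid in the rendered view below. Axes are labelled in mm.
Reading the render: the shape is a regular 7-sided pyramid, base circumscribed radius ≈ 9 mm, apex at z ≈ 21 mm (dimensions read to the nearest mm from the axis ticks). For the STL, each face is triangulated and given an outward normal.

solid part
  facet normal 0.0000 0.0000 -1.0000
    outer loop
      vertex 6.997 17.774 0.000
      vertex 14.611 16.036 0.000
      vertex 18.000 9.000 0.000
    endloop
  endfacet
  facet normal 0.0000 0.0000 -1.0000
    outer loop
      vertex 0.891 12.905 0.000
      vertex 6.997 17.774 0.000
      vertex 18.000 9.000 0.000
    endloop
  endfacet
  facet normal 0.0000 0.0000 -1.0000
    outer loop
      vertex 0.891 5.095 0.000
      vertex 0.891 12.905 0.000
      vertex 18.000 9.000 0.000
    endloop
  endfacet
  facet normal 0.0000 0.0000 -1.0000
    outer loop
      vertex 6.997 0.226 0.000
      vertex 0.891 5.095 0.000
      vertex 18.000 9.000 0.000
    endloop
  endfacet
  facet normal 0.0000 0.0000 -1.0000
    outer loop
      vertex 14.611 1.964 0.000
      vertex 6.997 0.226 0.000
      vertex 18.000 9.000 0.000
    endloop
  endfacet
  facet normal 0.8405 0.4048 0.3602
    outer loop
      vertex 18.000 9.000 0.000
      vertex 14.611 16.036 0.000
      vertex 9.000 9.000 21.000
    endloop
  endfacet
  facet normal 0.2076 0.9095 0.3602
    outer loop
      vertex 14.611 16.036 0.000
      vertex 6.997 17.774 0.000
      vertex 9.000 9.000 21.000
    endloop
  endfacet
  facet normal -0.5816 0.7294 0.3602
    outer loop
      vertex 6.997 17.774 0.000
      vertex 0.891 12.905 0.000
      vertex 9.000 9.000 21.000
    endloop
  endfacet
  facet normal -0.9329 0.0000 0.3602
    outer loop
      vertex 0.891 12.905 0.000
      vertex 0.891 5.095 0.000
      vertex 9.000 9.000 21.000
    endloop
  endfacet
  facet normal -0.5816 -0.7294 0.3602
    outer loop
      vertex 0.891 5.095 0.000
      vertex 6.997 0.226 0.000
      vertex 9.000 9.000 21.000
    endloop
  endfacet
  facet normal 0.2076 -0.9095 0.3602
    outer loop
      vertex 6.997 0.226 0.000
      vertex 14.611 1.964 0.000
      vertex 9.000 9.000 21.000
    endloop
  endfacet
  facet normal 0.8405 -0.4048 0.3602
    outer loop
      vertex 14.611 1.964 0.000
      vertex 18.000 9.000 0.000
      vertex 9.000 9.000 21.000
    endloop
  endfacet
endsolid part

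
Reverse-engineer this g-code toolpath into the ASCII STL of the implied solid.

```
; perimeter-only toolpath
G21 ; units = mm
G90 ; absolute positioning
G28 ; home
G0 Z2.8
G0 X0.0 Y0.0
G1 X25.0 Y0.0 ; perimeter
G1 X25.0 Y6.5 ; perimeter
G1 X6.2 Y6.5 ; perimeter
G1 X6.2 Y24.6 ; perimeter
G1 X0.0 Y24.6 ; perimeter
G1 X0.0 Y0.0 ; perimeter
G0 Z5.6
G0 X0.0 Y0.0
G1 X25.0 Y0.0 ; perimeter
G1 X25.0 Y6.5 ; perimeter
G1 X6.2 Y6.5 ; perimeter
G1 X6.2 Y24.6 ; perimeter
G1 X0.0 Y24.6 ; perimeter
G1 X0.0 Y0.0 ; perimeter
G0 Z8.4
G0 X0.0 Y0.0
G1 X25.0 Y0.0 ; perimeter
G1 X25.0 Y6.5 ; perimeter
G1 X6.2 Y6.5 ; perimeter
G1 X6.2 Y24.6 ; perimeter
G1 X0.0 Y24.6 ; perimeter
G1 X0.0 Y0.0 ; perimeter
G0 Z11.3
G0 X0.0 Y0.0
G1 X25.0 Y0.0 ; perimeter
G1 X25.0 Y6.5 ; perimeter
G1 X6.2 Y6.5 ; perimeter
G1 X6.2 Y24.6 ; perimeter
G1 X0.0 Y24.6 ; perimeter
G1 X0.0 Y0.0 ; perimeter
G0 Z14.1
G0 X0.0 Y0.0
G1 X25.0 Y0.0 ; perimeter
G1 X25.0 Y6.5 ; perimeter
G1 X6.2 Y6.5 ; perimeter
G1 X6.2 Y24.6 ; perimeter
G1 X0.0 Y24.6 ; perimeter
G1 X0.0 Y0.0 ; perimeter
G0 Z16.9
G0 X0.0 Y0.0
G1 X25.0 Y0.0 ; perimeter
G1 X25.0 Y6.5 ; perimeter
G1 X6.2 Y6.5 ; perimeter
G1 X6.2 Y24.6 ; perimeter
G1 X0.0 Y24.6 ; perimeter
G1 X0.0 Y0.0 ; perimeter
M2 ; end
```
solid part
  facet normal 0.0000 0.0000 -1.0000
    outer loop
      vertex 25.0 6.5 0.0
      vertex 25.0 0.0 0.0
      vertex 0.0 0.0 0.0
    endloop
  endfacet
  facet normal 0.0000 0.0000 -1.0000
    outer loop
      vertex 6.2 6.5 0.0
      vertex 25.0 6.5 0.0
      vertex 0.0 0.0 0.0
    endloop
  endfacet
  facet normal 0.0000 0.0000 -1.0000
    outer loop
      vertex 6.2 24.6 0.0
      vertex 6.2 6.5 0.0
      vertex 0.0 0.0 0.0
    endloop
  endfacet
  facet normal 0.0000 0.0000 -1.0000
    outer loop
      vertex 0.0 24.6 0.0
      vertex 6.2 24.6 0.0
      vertex 0.0 0.0 0.0
    endloop
  endfacet
  facet normal 0.0000 0.0000 1.0000
    outer loop
      vertex 0.0 0.0 16.9
      vertex 25.0 0.0 16.9
      vertex 25.0 6.5 16.9
    endloop
  endfacet
  facet normal 0.0000 0.0000 1.0000
    outer loop
      vertex 0.0 0.0 16.9
      vertex 25.0 6.5 16.9
      vertex 6.2 6.5 16.9
    endloop
  endfacet
  facet normal 0.0000 0.0000 1.0000
    outer loop
      vertex 0.0 0.0 16.9
      vertex 6.2 6.5 16.9
      vertex 6.2 24.6 16.9
    endloop
  endfacet
  facet normal 0.0000 0.0000 1.0000
    outer loop
      vertex 0.0 0.0 16.9
      vertex 6.2 24.6 16.9
      vertex 0.0 24.6 16.9
    endloop
  endfacet
  facet normal 0.0000 -1.0000 0.0000
    outer loop
      vertex 0.0 0.0 0.0
      vertex 25.0 0.0 0.0
      vertex 25.0 0.0 16.9
    endloop
  endfacet
  facet normal 0.0000 -1.0000 0.0000
    outer loop
      vertex 0.0 0.0 0.0
      vertex 25.0 0.0 16.9
      vertex 0.0 0.0 16.9
    endloop
  endfacet
  facet normal 1.0000 0.0000 0.0000
    outer loop
      vertex 25.0 0.0 0.0
      vertex 25.0 6.5 0.0
      vertex 25.0 6.5 16.9
    endloop
  endfacet
  facet normal 1.0000 0.0000 0.0000
    outer loop
      vertex 25.0 0.0 0.0
      vertex 25.0 6.5 16.9
      vertex 25.0 0.0 16.9
    endloop
  endfacet
  facet normal 0.0000 1.0000 0.0000
    outer loop
      vertex 25.0 6.5 0.0
      vertex 6.2 6.5 0.0
      vertex 6.2 6.5 16.9
    endloop
  endfacet
  facet normal 0.0000 1.0000 0.0000
    outer loop
      vertex 25.0 6.5 0.0
      vertex 6.2 6.5 16.9
      vertex 25.0 6.5 16.9
    endloop
  endfacet
  facet normal 1.0000 0.0000 0.0000
    outer loop
      vertex 6.2 6.5 0.0
      vertex 6.2 24.6 0.0
      vertex 6.2 24.6 16.9
    endloop
  endfacet
  facet normal 1.0000 0.0000 0.0000
    outer loop
      vertex 6.2 6.5 0.0
      vertex 6.2 24.6 16.9
      vertex 6.2 6.5 16.9
    endloop
  endfacet
  facet normal 0.0000 1.0000 0.0000
    outer loop
      vertex 6.2 24.6 0.0
      vertex 0.0 24.6 0.0
      vertex 0.0 24.6 16.9
    endloop
  endfacet
  facet normal 0.0000 1.0000 0.0000
    outer loop
      vertex 6.2 24.6 0.0
      vertex 0.0 24.6 16.9
      vertex 6.2 24.6 16.9
    endloop
  endfacet
  facet normal -1.0000 0.0000 0.0000
    outer loop
      vertex 0.0 24.6 0.0
      vertex 0.0 0.0 0.0
      vertex 0.0 0.0 16.9
    endloop
  endfacet
  facet normal -1.0000 0.0000 0.0000
    outer loop
      vertex 0.0 24.6 0.0
      vertex 0.0 0.0 16.9
      vertex 0.0 24.6 16.9
    endloop
  endfacet
endsolid part

The G0 Z moves step by Δz≈2.8 mm. Every layer's G1 loop is the same polygon, so the solid is a straight extrusion of it from z=0 to z≈16.9. Closing with flat bottom and top caps and triangulating gives 20 facets — an L-shaped prism: outer 25 × 24.6 mm, arm thicknesses ≈ 6.5 mm (horizontal) and 6.2 mm (vertical), extruded 16.9 mm in z.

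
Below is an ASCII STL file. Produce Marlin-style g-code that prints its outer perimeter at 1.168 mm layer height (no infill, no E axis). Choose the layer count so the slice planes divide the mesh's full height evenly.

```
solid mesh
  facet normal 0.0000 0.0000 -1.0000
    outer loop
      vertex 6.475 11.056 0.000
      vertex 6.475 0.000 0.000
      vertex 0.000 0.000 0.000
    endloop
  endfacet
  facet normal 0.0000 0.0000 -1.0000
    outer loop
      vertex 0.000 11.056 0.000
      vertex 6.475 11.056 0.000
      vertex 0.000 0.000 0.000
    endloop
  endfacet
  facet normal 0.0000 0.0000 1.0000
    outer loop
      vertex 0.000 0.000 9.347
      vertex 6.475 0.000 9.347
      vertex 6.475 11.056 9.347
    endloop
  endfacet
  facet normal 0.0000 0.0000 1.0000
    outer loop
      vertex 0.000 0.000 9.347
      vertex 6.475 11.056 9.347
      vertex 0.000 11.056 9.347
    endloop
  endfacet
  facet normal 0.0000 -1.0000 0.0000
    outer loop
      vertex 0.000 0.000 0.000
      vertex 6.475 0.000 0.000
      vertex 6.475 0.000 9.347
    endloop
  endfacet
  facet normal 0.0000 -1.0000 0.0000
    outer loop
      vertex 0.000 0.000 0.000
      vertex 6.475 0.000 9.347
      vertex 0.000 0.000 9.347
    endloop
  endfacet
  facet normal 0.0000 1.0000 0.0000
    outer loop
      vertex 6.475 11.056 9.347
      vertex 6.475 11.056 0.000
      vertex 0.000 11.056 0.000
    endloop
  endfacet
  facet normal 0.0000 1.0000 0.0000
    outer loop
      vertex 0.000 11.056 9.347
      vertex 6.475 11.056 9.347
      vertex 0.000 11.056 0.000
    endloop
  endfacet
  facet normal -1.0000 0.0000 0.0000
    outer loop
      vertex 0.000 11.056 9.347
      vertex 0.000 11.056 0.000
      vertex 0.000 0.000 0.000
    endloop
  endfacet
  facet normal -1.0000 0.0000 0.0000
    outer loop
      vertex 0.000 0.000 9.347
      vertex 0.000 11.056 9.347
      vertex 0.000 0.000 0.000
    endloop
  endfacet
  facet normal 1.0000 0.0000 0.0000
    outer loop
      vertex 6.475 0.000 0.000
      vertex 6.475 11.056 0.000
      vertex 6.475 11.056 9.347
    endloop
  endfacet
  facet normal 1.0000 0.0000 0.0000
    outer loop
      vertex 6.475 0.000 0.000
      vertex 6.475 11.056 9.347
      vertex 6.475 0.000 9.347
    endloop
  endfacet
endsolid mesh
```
; perimeter-only toolpath
G21 ; units = mm
G90 ; absolute positioning
G28 ; home
; layer 1
G0 Z1.168
G0 X0.000 Y0.000
G1 X6.475 Y0.000
G1 X6.475 Y11.056
G1 X0.000 Y11.056
G1 X0.000 Y0.000
; layer 2
G0 Z2.337
G0 X0.000 Y0.000
G1 X6.475 Y0.000
G1 X6.475 Y11.056
G1 X0.000 Y11.056
G1 X0.000 Y0.000
; layer 3
G0 Z3.505
G0 X0.000 Y0.000
G1 X6.475 Y0.000
G1 X6.475 Y11.056
G1 X0.000 Y11.056
G1 X0.000 Y0.000
; layer 4
G0 Z4.673
G0 X0.000 Y0.000
G1 X6.475 Y0.000
G1 X6.475 Y11.056
G1 X0.000 Y11.056
G1 X0.000 Y0.000
; layer 5
G0 Z5.842
G0 X0.000 Y0.000
G1 X6.475 Y0.000
G1 X6.475 Y11.056
G1 X0.000 Y11.056
G1 X0.000 Y0.000
; layer 6
G0 Z7.010
G0 X0.000 Y0.000
G1 X6.475 Y0.000
G1 X6.475 Y11.056
G1 X0.000 Y11.056
G1 X0.000 Y0.000
; layer 7
G0 Z8.179
G0 X0.000 Y0.000
G1 X6.475 Y0.000
G1 X6.475 Y11.056
G1 X0.000 Y11.056
G1 X0.000 Y0.000
; layer 8
G0 Z9.347
G0 X0.000 Y0.000
G1 X6.475 Y0.000
G1 X6.475 Y11.056
G1 X0.000 Y11.056
G1 X0.000 Y0.000
M2 ; end

The solid is a rectangular box, roughly 6.47 × 11.1 mm footprint and 9.35 mm tall. Slicing at Δz = 1.168 mm — 8 equal slices spanning the solid's height, so layer i sits at z = i·h/8 — gives 8 non-empty perimeters. Each is a 4-segment closed polygon; G0 lifts to the layer z and rapids to the start vertex, then G1 traces the edges.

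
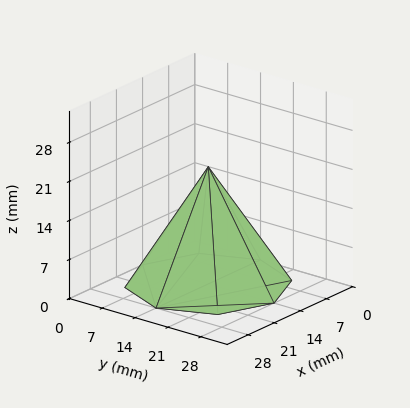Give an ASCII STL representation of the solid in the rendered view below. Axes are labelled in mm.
Reading the render: the shape is a regular 8-sided pyramid, base circumscribed radius ≈ 14 mm, apex at z ≈ 21 mm (dimensions read to the nearest mm from the axis ticks). For the STL, each face is triangulated and given an outward normal.

solid part
  facet normal 0.0000 0.0000 -1.0000
    outer loop
      vertex 14.0 28.0 0.0
      vertex 23.9 23.9 0.0
      vertex 28.0 14.0 0.0
    endloop
  endfacet
  facet normal 0.0000 0.0000 -1.0000
    outer loop
      vertex 4.1 23.9 0.0
      vertex 14.0 28.0 0.0
      vertex 28.0 14.0 0.0
    endloop
  endfacet
  facet normal 0.0000 0.0000 -1.0000
    outer loop
      vertex 0.0 14.0 0.0
      vertex 4.1 23.9 0.0
      vertex 28.0 14.0 0.0
    endloop
  endfacet
  facet normal 0.0000 0.0000 -1.0000
    outer loop
      vertex 4.1 4.1 0.0
      vertex 0.0 14.0 0.0
      vertex 28.0 14.0 0.0
    endloop
  endfacet
  facet normal 0.0000 0.0000 -1.0000
    outer loop
      vertex 14.0 0.0 0.0
      vertex 4.1 4.1 0.0
      vertex 28.0 14.0 0.0
    endloop
  endfacet
  facet normal 0.0000 0.0000 -1.0000
    outer loop
      vertex 23.9 4.1 0.0
      vertex 14.0 0.0 0.0
      vertex 28.0 14.0 0.0
    endloop
  endfacet
  facet normal 0.7867 0.3258 0.5244
    outer loop
      vertex 28.0 14.0 0.0
      vertex 23.9 23.9 0.0
      vertex 14.0 14.0 21.0
    endloop
  endfacet
  facet normal 0.3258 0.7867 0.5244
    outer loop
      vertex 23.9 23.9 0.0
      vertex 14.0 28.0 0.0
      vertex 14.0 14.0 21.0
    endloop
  endfacet
  facet normal -0.3258 0.7867 0.5244
    outer loop
      vertex 14.0 28.0 0.0
      vertex 4.1 23.9 0.0
      vertex 14.0 14.0 21.0
    endloop
  endfacet
  facet normal -0.7867 0.3258 0.5244
    outer loop
      vertex 4.1 23.9 0.0
      vertex 0.0 14.0 0.0
      vertex 14.0 14.0 21.0
    endloop
  endfacet
  facet normal -0.7867 -0.3258 0.5244
    outer loop
      vertex 0.0 14.0 0.0
      vertex 4.1 4.1 0.0
      vertex 14.0 14.0 21.0
    endloop
  endfacet
  facet normal -0.3258 -0.7867 0.5244
    outer loop
      vertex 4.1 4.1 0.0
      vertex 14.0 0.0 0.0
      vertex 14.0 14.0 21.0
    endloop
  endfacet
  facet normal 0.3258 -0.7867 0.5244
    outer loop
      vertex 14.0 0.0 0.0
      vertex 23.9 4.1 0.0
      vertex 14.0 14.0 21.0
    endloop
  endfacet
  facet normal 0.7867 -0.3258 0.5244
    outer loop
      vertex 23.9 4.1 0.0
      vertex 28.0 14.0 0.0
      vertex 14.0 14.0 21.0
    endloop
  endfacet
endsolid part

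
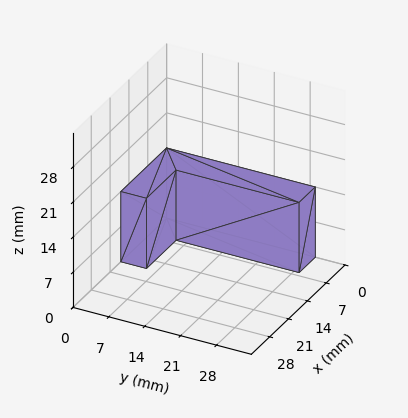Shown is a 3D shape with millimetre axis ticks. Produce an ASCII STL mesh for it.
Reading the render: the shape is an L-shaped prism: outer 17 × 29 mm, arm thicknesses ≈ 5 mm (horizontal) and 6 mm (vertical), extruded 14 mm in z (dimensions read to the nearest mm from the axis ticks). For the STL, each face is triangulated and given an outward normal.

solid part
  facet normal 0.0000 0.0000 -1.0000
    outer loop
      vertex 17.0 5.0 0.0
      vertex 17.0 0.0 0.0
      vertex 0.0 0.0 0.0
    endloop
  endfacet
  facet normal 0.0000 0.0000 -1.0000
    outer loop
      vertex 6.0 5.0 0.0
      vertex 17.0 5.0 0.0
      vertex 0.0 0.0 0.0
    endloop
  endfacet
  facet normal 0.0000 0.0000 -1.0000
    outer loop
      vertex 6.0 29.0 0.0
      vertex 6.0 5.0 0.0
      vertex 0.0 0.0 0.0
    endloop
  endfacet
  facet normal 0.0000 0.0000 -1.0000
    outer loop
      vertex 0.0 29.0 0.0
      vertex 6.0 29.0 0.0
      vertex 0.0 0.0 0.0
    endloop
  endfacet
  facet normal 0.0000 0.0000 1.0000
    outer loop
      vertex 0.0 0.0 14.0
      vertex 17.0 0.0 14.0
      vertex 17.0 5.0 14.0
    endloop
  endfacet
  facet normal 0.0000 0.0000 1.0000
    outer loop
      vertex 0.0 0.0 14.0
      vertex 17.0 5.0 14.0
      vertex 6.0 5.0 14.0
    endloop
  endfacet
  facet normal 0.0000 0.0000 1.0000
    outer loop
      vertex 0.0 0.0 14.0
      vertex 6.0 5.0 14.0
      vertex 6.0 29.0 14.0
    endloop
  endfacet
  facet normal 0.0000 0.0000 1.0000
    outer loop
      vertex 0.0 0.0 14.0
      vertex 6.0 29.0 14.0
      vertex 0.0 29.0 14.0
    endloop
  endfacet
  facet normal 0.0000 -1.0000 0.0000
    outer loop
      vertex 0.0 0.0 0.0
      vertex 17.0 0.0 0.0
      vertex 17.0 0.0 14.0
    endloop
  endfacet
  facet normal 0.0000 -1.0000 0.0000
    outer loop
      vertex 0.0 0.0 0.0
      vertex 17.0 0.0 14.0
      vertex 0.0 0.0 14.0
    endloop
  endfacet
  facet normal 1.0000 0.0000 0.0000
    outer loop
      vertex 17.0 0.0 0.0
      vertex 17.0 5.0 0.0
      vertex 17.0 5.0 14.0
    endloop
  endfacet
  facet normal 1.0000 0.0000 0.0000
    outer loop
      vertex 17.0 0.0 0.0
      vertex 17.0 5.0 14.0
      vertex 17.0 0.0 14.0
    endloop
  endfacet
  facet normal 0.0000 1.0000 0.0000
    outer loop
      vertex 17.0 5.0 0.0
      vertex 6.0 5.0 0.0
      vertex 6.0 5.0 14.0
    endloop
  endfacet
  facet normal 0.0000 1.0000 0.0000
    outer loop
      vertex 17.0 5.0 0.0
      vertex 6.0 5.0 14.0
      vertex 17.0 5.0 14.0
    endloop
  endfacet
  facet normal 1.0000 0.0000 0.0000
    outer loop
      vertex 6.0 5.0 0.0
      vertex 6.0 29.0 0.0
      vertex 6.0 29.0 14.0
    endloop
  endfacet
  facet normal 1.0000 0.0000 0.0000
    outer loop
      vertex 6.0 5.0 0.0
      vertex 6.0 29.0 14.0
      vertex 6.0 5.0 14.0
    endloop
  endfacet
  facet normal 0.0000 1.0000 0.0000
    outer loop
      vertex 6.0 29.0 0.0
      vertex 0.0 29.0 0.0
      vertex 0.0 29.0 14.0
    endloop
  endfacet
  facet normal 0.0000 1.0000 0.0000
    outer loop
      vertex 6.0 29.0 0.0
      vertex 0.0 29.0 14.0
      vertex 6.0 29.0 14.0
    endloop
  endfacet
  facet normal -1.0000 0.0000 0.0000
    outer loop
      vertex 0.0 29.0 0.0
      vertex 0.0 0.0 0.0
      vertex 0.0 0.0 14.0
    endloop
  endfacet
  facet normal -1.0000 0.0000 0.0000
    outer loop
      vertex 0.0 29.0 0.0
      vertex 0.0 0.0 14.0
      vertex 0.0 29.0 14.0
    endloop
  endfacet
endsolid part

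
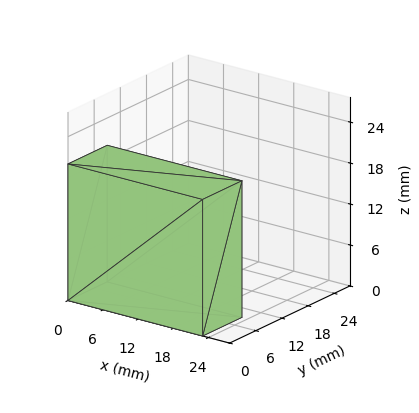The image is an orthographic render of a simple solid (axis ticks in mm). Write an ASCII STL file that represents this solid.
Reading the render: the shape is a rectangular box, roughly 23 × 9 mm footprint and 20 mm tall (dimensions read to the nearest mm from the axis ticks). For the STL, each face is triangulated and given an outward normal.

solid part
  facet normal 0.0000 0.0000 -1.0000
    outer loop
      vertex 23.000 9.000 0.000
      vertex 23.000 0.000 0.000
      vertex 0.000 0.000 0.000
    endloop
  endfacet
  facet normal 0.0000 0.0000 -1.0000
    outer loop
      vertex 0.000 9.000 0.000
      vertex 23.000 9.000 0.000
      vertex 0.000 0.000 0.000
    endloop
  endfacet
  facet normal 0.0000 0.0000 1.0000
    outer loop
      vertex 0.000 0.000 20.000
      vertex 23.000 0.000 20.000
      vertex 23.000 9.000 20.000
    endloop
  endfacet
  facet normal 0.0000 0.0000 1.0000
    outer loop
      vertex 0.000 0.000 20.000
      vertex 23.000 9.000 20.000
      vertex 0.000 9.000 20.000
    endloop
  endfacet
  facet normal 0.0000 -1.0000 0.0000
    outer loop
      vertex 0.000 0.000 0.000
      vertex 23.000 0.000 0.000
      vertex 23.000 0.000 20.000
    endloop
  endfacet
  facet normal 0.0000 -1.0000 0.0000
    outer loop
      vertex 0.000 0.000 0.000
      vertex 23.000 0.000 20.000
      vertex 0.000 0.000 20.000
    endloop
  endfacet
  facet normal 0.0000 1.0000 0.0000
    outer loop
      vertex 23.000 9.000 20.000
      vertex 23.000 9.000 0.000
      vertex 0.000 9.000 0.000
    endloop
  endfacet
  facet normal 0.0000 1.0000 0.0000
    outer loop
      vertex 0.000 9.000 20.000
      vertex 23.000 9.000 20.000
      vertex 0.000 9.000 0.000
    endloop
  endfacet
  facet normal -1.0000 0.0000 0.0000
    outer loop
      vertex 0.000 9.000 20.000
      vertex 0.000 9.000 0.000
      vertex 0.000 0.000 0.000
    endloop
  endfacet
  facet normal -1.0000 0.0000 0.0000
    outer loop
      vertex 0.000 0.000 20.000
      vertex 0.000 9.000 20.000
      vertex 0.000 0.000 0.000
    endloop
  endfacet
  facet normal 1.0000 0.0000 0.0000
    outer loop
      vertex 23.000 0.000 0.000
      vertex 23.000 9.000 0.000
      vertex 23.000 9.000 20.000
    endloop
  endfacet
  facet normal 1.0000 0.0000 0.0000
    outer loop
      vertex 23.000 0.000 0.000
      vertex 23.000 9.000 20.000
      vertex 23.000 0.000 20.000
    endloop
  endfacet
endsolid part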